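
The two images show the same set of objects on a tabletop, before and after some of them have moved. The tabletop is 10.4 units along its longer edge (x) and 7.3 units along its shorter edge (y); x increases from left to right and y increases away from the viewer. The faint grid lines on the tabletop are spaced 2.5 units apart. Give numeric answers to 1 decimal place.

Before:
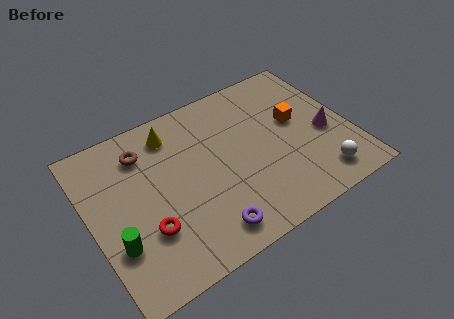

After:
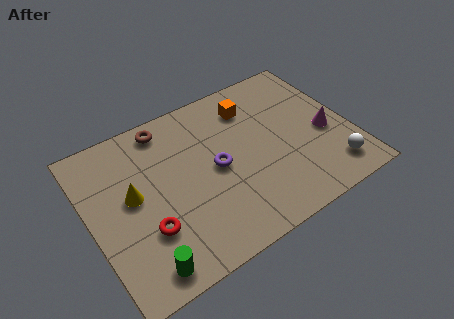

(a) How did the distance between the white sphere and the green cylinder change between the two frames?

-0.4

Before: roughly 8.1 units apart; after: 7.7. That's 0.4 units closer together.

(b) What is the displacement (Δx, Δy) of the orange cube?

(-1.6, 1.5)

The orange cube was at about (8.4, 4.2) and moved to about (6.8, 5.7).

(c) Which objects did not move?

the red torus and the magenta cone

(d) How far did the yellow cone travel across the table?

2.8

From (3.6, 6.0) to (1.7, 4.0), the yellow cone covered √(1.9² + 2.0²) ≈ 2.8 units.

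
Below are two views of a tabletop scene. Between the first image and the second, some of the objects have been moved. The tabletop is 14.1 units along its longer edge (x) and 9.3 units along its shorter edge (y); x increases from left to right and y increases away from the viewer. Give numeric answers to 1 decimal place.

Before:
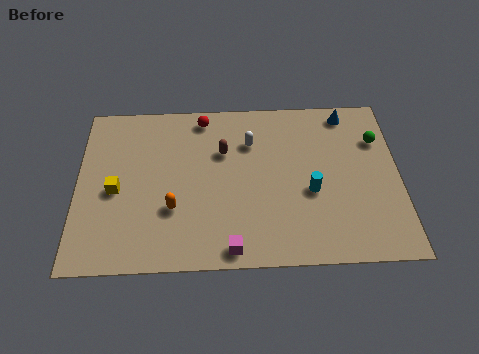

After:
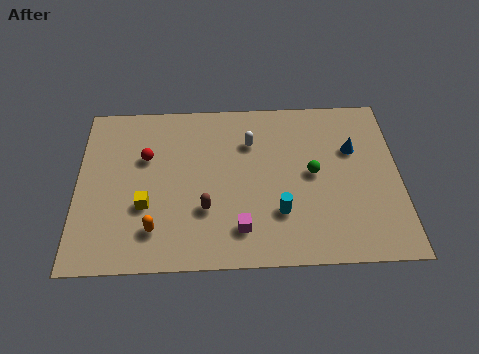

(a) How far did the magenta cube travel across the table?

1.1

The magenta cube was near (6.7, 0.9) before and (7.1, 1.9) after, so it travelled √(0.4² + 1.0²) ≈ 1.1 units.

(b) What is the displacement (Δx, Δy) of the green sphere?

(-2.9, -1.8)

The green sphere started near (13.2, 6.6) and ended near (10.3, 4.8).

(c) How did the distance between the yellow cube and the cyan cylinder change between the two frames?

-2.7

Before: roughly 8.5 units apart; after: 5.8. That's 2.7 units closer together.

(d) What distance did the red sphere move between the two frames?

3.3

From (5.5, 8.2) to (3.0, 6.0), the red sphere covered √(2.5² + 2.2²) ≈ 3.3 units.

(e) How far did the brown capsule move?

3.3

The brown capsule moved from about (6.4, 6.2) to (5.6, 3.0), a distance of √(0.8² + 3.2²) ≈ 3.3.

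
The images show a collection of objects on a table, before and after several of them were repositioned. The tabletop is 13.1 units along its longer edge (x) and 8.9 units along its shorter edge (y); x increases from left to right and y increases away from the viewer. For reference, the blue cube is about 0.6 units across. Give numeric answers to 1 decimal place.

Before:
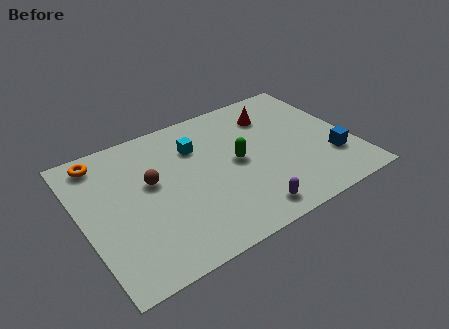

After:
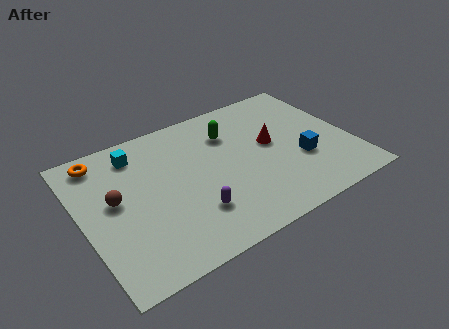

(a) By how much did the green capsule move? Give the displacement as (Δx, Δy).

(0.0, 2.0)

From the two frames, the green capsule sits at roughly (7.5, 4.5) before and (7.5, 6.5) after.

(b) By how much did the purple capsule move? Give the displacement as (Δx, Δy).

(-2.4, 1.2)

From the two frames, the purple capsule sits at roughly (7.4, 1.2) before and (5.0, 2.4) after.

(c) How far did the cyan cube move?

2.9

The cyan cube was near (5.8, 6.4) before and (3.0, 7.3) after, so it travelled √(2.8² + 0.9²) ≈ 2.9 units.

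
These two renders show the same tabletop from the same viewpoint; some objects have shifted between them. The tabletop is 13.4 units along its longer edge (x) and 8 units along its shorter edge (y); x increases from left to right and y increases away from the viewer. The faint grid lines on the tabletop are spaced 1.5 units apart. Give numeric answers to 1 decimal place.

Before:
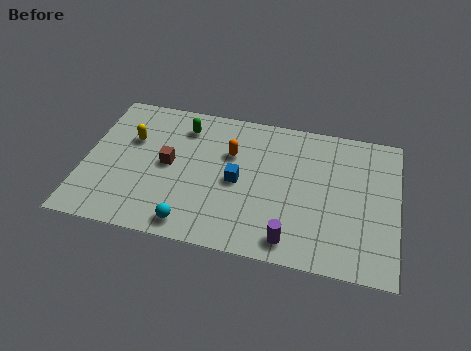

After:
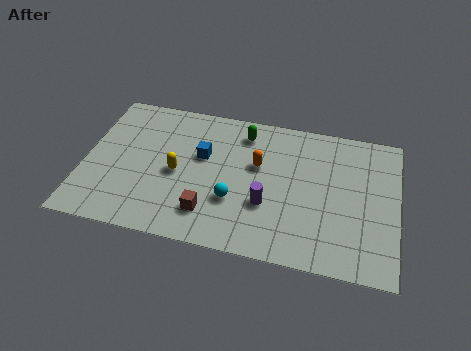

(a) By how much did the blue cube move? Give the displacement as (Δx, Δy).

(-1.6, 1.1)

From the two frames, the blue cube sits at roughly (6.6, 3.8) before and (5.0, 4.9) after.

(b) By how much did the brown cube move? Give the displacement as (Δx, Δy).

(1.9, -2.3)

The brown cube was at about (3.6, 4.1) and moved to about (5.5, 1.8).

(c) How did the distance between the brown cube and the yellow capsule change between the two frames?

+0.4

Before: roughly 2.0 units apart; after: 2.4. That's 0.4 units further apart.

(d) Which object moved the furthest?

the brown cube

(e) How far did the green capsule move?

2.6

The green capsule was near (4.1, 6.4) before and (6.7, 6.6) after, so it travelled √(2.6² + 0.2²) ≈ 2.6 units.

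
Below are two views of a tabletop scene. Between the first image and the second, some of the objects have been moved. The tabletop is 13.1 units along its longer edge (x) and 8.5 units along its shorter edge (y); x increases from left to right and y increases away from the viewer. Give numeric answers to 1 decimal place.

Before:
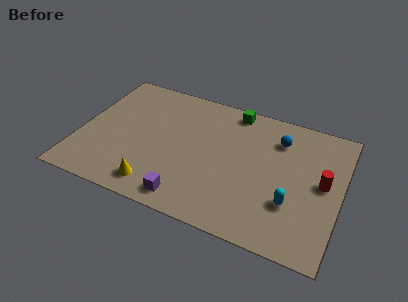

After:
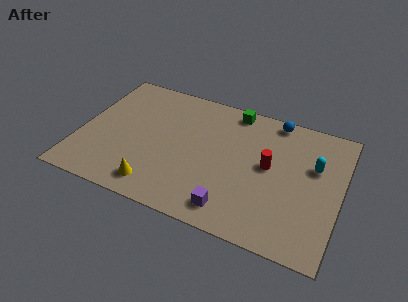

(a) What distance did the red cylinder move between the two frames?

2.7

The red cylinder was near (12.2, 4.5) before and (9.5, 4.6) after, so it travelled √(2.7² + 0.1²) ≈ 2.7 units.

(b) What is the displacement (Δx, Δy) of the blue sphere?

(-0.3, 1.2)

The blue sphere was at about (9.8, 6.5) and moved to about (9.5, 7.7).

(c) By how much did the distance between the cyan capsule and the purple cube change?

+0.3

They were about 5.2 units apart before and 5.5 after — 0.3 units further apart.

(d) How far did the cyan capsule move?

2.8

The cyan capsule was near (10.8, 2.7) before and (11.7, 5.4) after, so it travelled √(0.9² + 2.7²) ≈ 2.8 units.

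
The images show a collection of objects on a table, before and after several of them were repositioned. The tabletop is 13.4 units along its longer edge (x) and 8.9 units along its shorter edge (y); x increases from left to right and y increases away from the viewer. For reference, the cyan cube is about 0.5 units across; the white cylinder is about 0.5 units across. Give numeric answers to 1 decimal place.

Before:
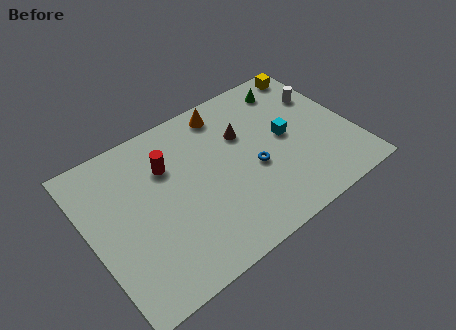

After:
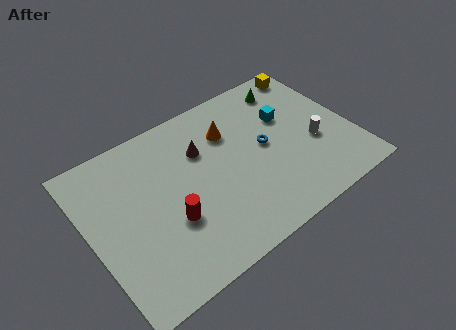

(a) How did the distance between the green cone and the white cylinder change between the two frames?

+2.0

They were about 1.9 units apart before and 3.9 after — 2.0 units further apart.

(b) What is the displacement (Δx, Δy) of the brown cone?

(-2.1, 0.2)

The brown cone was at about (8.1, 5.9) and moved to about (6.0, 6.1).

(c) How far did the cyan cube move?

1.1

The cyan cube was near (10.1, 4.6) before and (10.4, 5.7) after, so it travelled √(0.3² + 1.1²) ≈ 1.1 units.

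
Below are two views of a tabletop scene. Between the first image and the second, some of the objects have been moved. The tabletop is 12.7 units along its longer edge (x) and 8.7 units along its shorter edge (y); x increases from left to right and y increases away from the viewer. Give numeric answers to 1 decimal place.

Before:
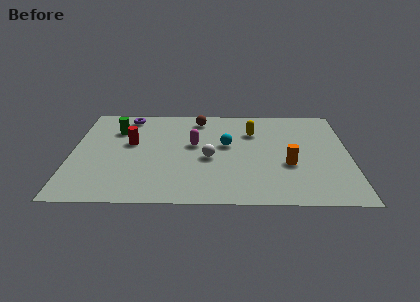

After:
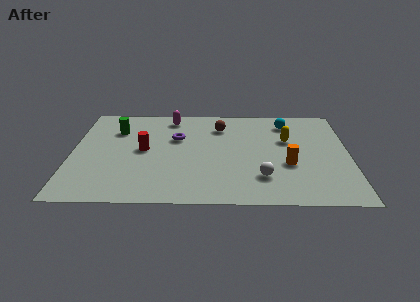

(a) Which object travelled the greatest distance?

the cyan sphere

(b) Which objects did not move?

the orange cylinder and the green cylinder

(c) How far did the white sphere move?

2.9

From (6.3, 3.8) to (8.7, 2.2), the white sphere covered √(2.4² + 1.6²) ≈ 2.9 units.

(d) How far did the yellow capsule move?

1.7

The yellow capsule was near (8.3, 6.2) before and (9.9, 5.5) after, so it travelled √(1.6² + 0.7²) ≈ 1.7 units.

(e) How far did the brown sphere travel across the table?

1.2

The brown sphere was near (5.8, 7.4) before and (6.8, 6.7) after, so it travelled √(1.0² + 0.7²) ≈ 1.2 units.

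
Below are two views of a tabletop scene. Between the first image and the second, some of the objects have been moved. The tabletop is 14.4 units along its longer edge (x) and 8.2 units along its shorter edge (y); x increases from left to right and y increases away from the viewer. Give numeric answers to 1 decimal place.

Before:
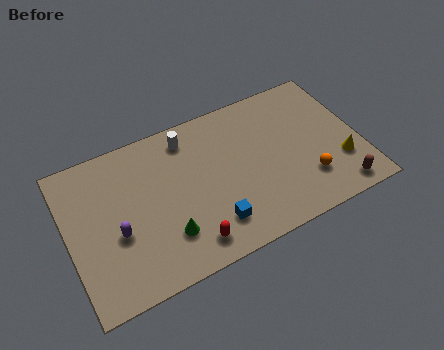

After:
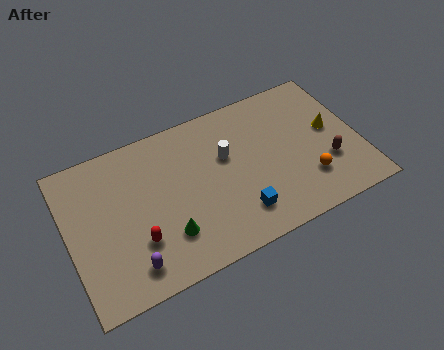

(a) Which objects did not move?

the green cone and the orange sphere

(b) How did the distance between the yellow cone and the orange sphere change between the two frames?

+1.0

Before: roughly 1.7 units apart; after: 2.7. That's 1.0 units further apart.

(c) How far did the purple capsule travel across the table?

1.9

From (2.3, 3.3) to (2.7, 1.4), the purple capsule covered √(0.4² + 1.9²) ≈ 1.9 units.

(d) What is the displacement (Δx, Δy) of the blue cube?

(1.3, 0.0)

The blue cube started near (6.8, 1.8) and ended near (8.1, 1.8).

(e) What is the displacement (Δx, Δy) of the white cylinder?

(1.7, -1.8)

The white cylinder was at about (6.2, 6.9) and moved to about (7.9, 5.1).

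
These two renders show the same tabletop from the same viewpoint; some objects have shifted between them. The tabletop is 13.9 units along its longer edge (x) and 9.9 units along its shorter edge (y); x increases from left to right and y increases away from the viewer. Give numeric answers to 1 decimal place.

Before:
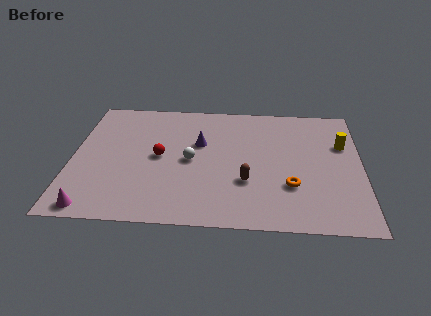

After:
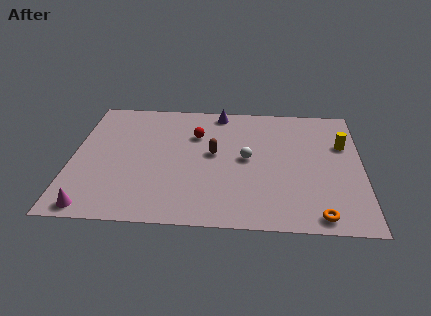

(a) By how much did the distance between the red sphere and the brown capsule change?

-2.8

The distance was about 4.5 in the first image and 1.7 in the second, so they moved 2.8 units closer together.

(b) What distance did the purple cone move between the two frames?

2.8

The purple cone moved from about (6.1, 6.2) to (7.0, 8.9), a distance of √(0.9² + 2.7²) ≈ 2.8.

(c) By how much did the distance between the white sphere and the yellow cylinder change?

-2.7

Before: roughly 7.5 units apart; after: 4.8. That's 2.7 units closer together.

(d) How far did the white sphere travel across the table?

2.7

The white sphere moved from about (5.7, 4.8) to (8.4, 5.1), a distance of √(2.7² + 0.3²) ≈ 2.7.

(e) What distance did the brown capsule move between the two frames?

2.6

From (8.4, 3.3) to (6.8, 5.4), the brown capsule covered √(1.6² + 2.1²) ≈ 2.6 units.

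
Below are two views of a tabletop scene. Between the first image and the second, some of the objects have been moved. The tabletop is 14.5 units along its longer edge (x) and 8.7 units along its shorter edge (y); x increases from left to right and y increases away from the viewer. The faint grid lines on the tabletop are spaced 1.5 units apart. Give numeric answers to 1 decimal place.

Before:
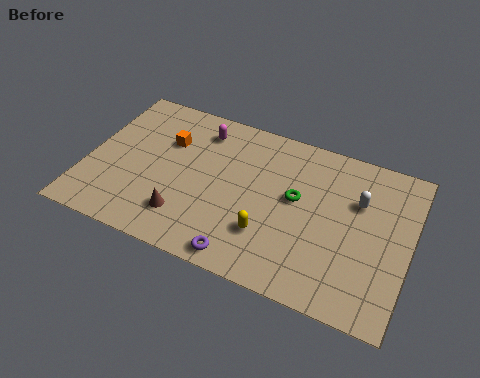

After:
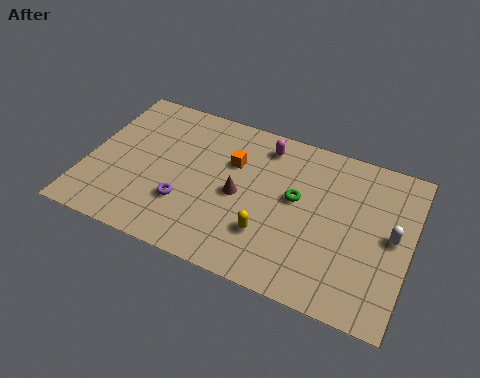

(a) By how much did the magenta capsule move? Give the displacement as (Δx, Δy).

(2.9, 0.2)

The magenta capsule was at about (4.8, 7.1) and moved to about (7.7, 7.3).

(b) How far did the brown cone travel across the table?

3.0

From (4.7, 2.0) to (6.9, 4.1), the brown cone covered √(2.2² + 2.1²) ≈ 3.0 units.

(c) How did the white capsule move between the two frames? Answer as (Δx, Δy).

(1.6, -1.3)

The white capsule started near (12.1, 5.8) and ended near (13.7, 4.5).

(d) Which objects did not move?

the green torus and the yellow capsule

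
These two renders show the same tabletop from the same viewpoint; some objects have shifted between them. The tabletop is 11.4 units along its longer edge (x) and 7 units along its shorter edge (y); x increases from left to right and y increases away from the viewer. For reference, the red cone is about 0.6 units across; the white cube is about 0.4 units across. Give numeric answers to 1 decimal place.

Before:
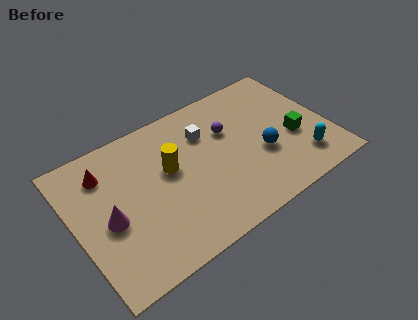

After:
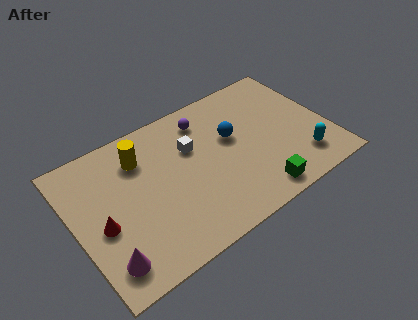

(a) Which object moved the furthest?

the green cube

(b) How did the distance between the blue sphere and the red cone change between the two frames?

-1.0

The distance was about 7.2 in the first image and 6.2 in the second, so they moved 1.0 units closer together.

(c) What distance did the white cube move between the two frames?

0.8

The white cube was near (6.1, 5.0) before and (5.4, 4.6) after, so it travelled √(0.7² + 0.4²) ≈ 0.8 units.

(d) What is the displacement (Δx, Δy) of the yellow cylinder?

(-1.1, 1.2)

The yellow cylinder was at about (4.3, 4.1) and moved to about (3.2, 5.3).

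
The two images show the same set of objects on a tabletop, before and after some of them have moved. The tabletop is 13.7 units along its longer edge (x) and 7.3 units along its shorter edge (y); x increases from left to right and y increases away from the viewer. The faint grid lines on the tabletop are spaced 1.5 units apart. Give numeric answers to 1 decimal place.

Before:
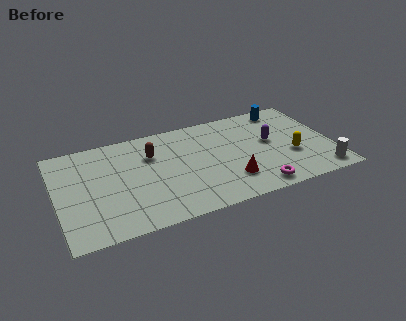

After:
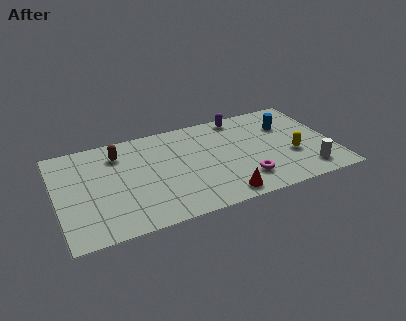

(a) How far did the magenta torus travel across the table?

0.9

The magenta torus was near (9.6, 0.9) before and (9.1, 1.7) after, so it travelled √(0.5² + 0.8²) ≈ 0.9 units.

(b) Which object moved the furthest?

the purple capsule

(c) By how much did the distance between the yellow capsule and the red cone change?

+0.8

They were about 3.3 units apart before and 4.1 after — 0.8 units further apart.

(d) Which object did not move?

the yellow capsule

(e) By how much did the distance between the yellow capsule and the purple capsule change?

+2.7

The distance was about 1.7 in the first image and 4.4 in the second, so they moved 2.7 units further apart.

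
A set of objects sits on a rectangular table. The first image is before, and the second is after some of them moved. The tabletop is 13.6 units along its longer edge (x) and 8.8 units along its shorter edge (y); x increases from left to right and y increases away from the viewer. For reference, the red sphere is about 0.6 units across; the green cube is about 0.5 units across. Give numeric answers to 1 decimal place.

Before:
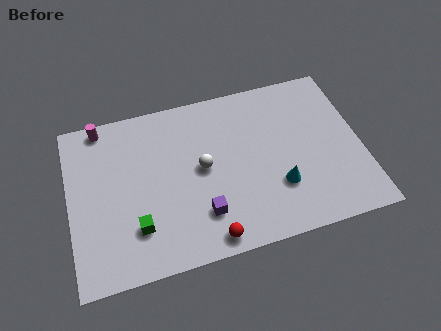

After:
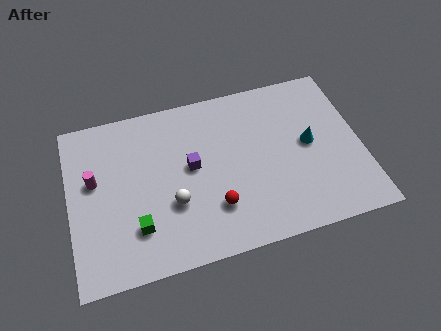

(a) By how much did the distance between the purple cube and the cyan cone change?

+1.9

The distance was about 3.6 in the first image and 5.5 in the second, so they moved 1.9 units further apart.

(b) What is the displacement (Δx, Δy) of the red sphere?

(0.4, 1.5)

From the two frames, the red sphere sits at roughly (6.2, 0.9) before and (6.6, 2.4) after.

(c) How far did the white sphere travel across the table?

2.1

From (6.2, 4.6) to (4.7, 3.1), the white sphere covered √(1.5² + 1.5²) ≈ 2.1 units.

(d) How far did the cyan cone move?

2.5

The cyan cone was near (9.6, 2.7) before and (11.2, 4.6) after, so it travelled √(1.6² + 1.9²) ≈ 2.5 units.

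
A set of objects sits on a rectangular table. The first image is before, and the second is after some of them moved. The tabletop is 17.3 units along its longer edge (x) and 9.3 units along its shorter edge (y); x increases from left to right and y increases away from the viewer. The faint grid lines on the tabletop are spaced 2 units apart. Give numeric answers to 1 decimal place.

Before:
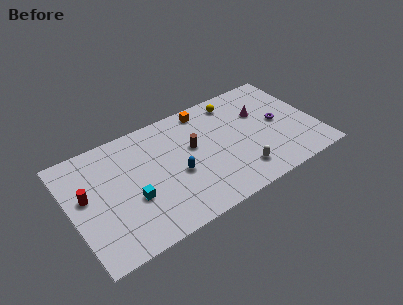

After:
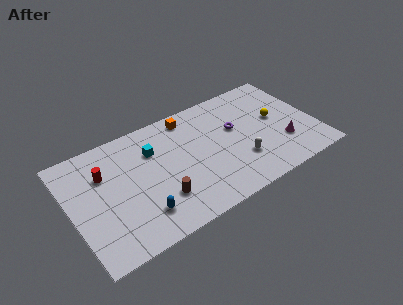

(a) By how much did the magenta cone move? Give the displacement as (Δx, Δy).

(1.1, -3.3)

The magenta cone was at about (13.7, 6.1) and moved to about (14.8, 2.8).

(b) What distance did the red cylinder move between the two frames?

1.8

The red cylinder moved from about (1.1, 5.3) to (2.5, 6.4), a distance of √(1.4² + 1.1²) ≈ 1.8.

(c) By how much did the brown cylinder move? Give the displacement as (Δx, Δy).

(-2.8, -2.9)

The brown cylinder was at about (8.7, 5.5) and moved to about (5.9, 2.6).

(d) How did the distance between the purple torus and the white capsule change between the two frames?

-1.5

They were about 4.3 units apart before and 2.8 after — 1.5 units closer together.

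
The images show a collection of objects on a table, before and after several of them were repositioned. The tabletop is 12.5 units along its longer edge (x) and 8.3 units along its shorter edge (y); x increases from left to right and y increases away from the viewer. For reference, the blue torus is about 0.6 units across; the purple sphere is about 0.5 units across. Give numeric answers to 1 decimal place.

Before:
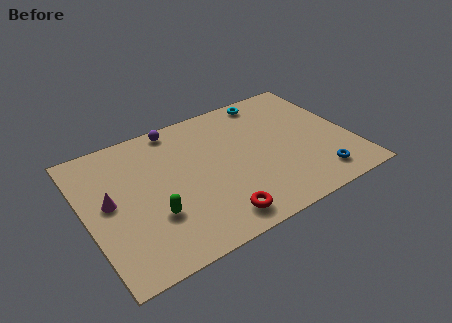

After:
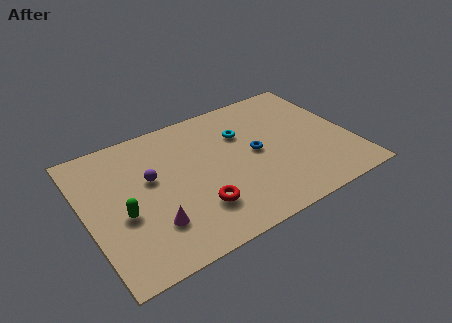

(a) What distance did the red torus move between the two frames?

1.2

The red torus moved from about (5.6, 1.2) to (4.9, 2.2), a distance of √(0.7² + 1.0²) ≈ 1.2.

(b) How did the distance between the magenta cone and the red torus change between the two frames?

-3.4

They were about 5.5 units apart before and 2.1 after — 3.4 units closer together.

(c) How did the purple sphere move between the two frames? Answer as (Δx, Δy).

(-1.6, -2.6)

The purple sphere was at about (4.7, 7.5) and moved to about (3.1, 4.9).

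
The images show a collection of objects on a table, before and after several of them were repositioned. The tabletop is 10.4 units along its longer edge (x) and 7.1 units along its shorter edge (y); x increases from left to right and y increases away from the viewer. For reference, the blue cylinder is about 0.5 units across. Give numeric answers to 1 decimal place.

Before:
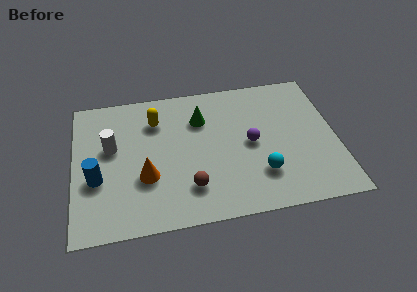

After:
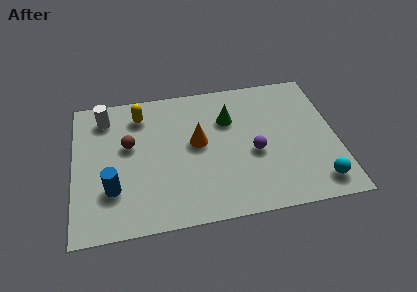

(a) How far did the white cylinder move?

1.6

The white cylinder moved from about (1.5, 4.2) to (1.3, 5.8), a distance of √(0.2² + 1.6²) ≈ 1.6.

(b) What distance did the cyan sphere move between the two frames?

2.3

The cyan sphere moved from about (7.3, 1.9) to (9.5, 1.1), a distance of √(2.2² + 0.8²) ≈ 2.3.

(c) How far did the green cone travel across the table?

1.1

The green cone moved from about (5.1, 5.1) to (6.2, 4.9), a distance of √(1.1² + 0.2²) ≈ 1.1.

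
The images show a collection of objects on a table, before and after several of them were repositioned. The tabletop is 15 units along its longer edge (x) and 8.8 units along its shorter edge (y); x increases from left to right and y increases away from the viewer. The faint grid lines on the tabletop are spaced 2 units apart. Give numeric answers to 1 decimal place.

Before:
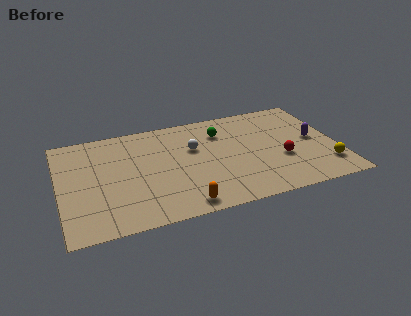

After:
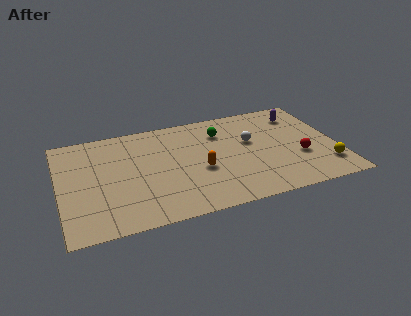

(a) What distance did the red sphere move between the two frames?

1.0

The red sphere was near (11.9, 3.3) before and (12.9, 3.2) after, so it travelled √(1.0² + 0.1²) ≈ 1.0 units.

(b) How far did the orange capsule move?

2.9

From (6.3, 1.0) to (7.5, 3.6), the orange capsule covered √(1.2² + 2.6²) ≈ 2.9 units.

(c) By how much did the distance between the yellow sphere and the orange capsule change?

-1.1

The distance was about 8.0 in the first image and 6.9 in the second, so they moved 1.1 units closer together.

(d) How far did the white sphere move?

3.1

The white sphere moved from about (7.3, 5.6) to (10.4, 5.3), a distance of √(3.1² + 0.3²) ≈ 3.1.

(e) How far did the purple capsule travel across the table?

2.5

From (13.8, 4.5) to (13.3, 7.0), the purple capsule covered √(0.5² + 2.5²) ≈ 2.5 units.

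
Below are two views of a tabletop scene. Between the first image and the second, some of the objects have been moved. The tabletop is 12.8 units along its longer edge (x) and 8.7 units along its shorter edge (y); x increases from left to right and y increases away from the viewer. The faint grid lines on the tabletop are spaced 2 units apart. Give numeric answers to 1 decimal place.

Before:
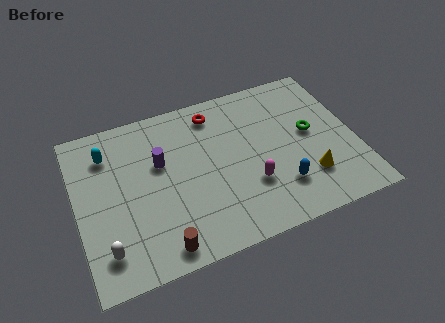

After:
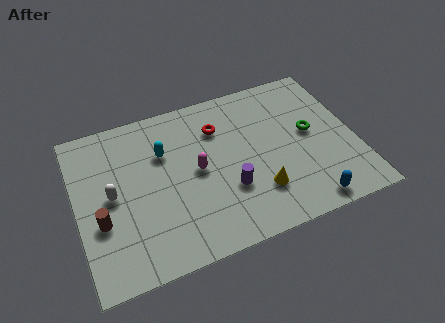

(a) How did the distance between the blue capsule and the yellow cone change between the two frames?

+1.2

The distance was about 1.3 in the first image and 2.5 in the second, so they moved 1.2 units further apart.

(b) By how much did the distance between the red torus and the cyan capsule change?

-2.4

They were about 5.0 units apart before and 2.6 after — 2.4 units closer together.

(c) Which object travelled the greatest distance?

the purple cylinder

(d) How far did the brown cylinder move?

3.3

From (3.5, 1.0) to (1.0, 3.2), the brown cylinder covered √(2.5² + 2.2²) ≈ 3.3 units.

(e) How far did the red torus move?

0.9

From (6.6, 7.3) to (6.7, 6.4), the red torus covered √(0.1² + 0.9²) ≈ 0.9 units.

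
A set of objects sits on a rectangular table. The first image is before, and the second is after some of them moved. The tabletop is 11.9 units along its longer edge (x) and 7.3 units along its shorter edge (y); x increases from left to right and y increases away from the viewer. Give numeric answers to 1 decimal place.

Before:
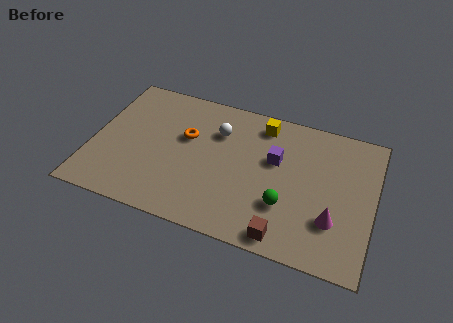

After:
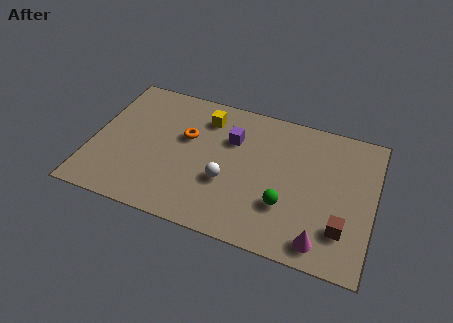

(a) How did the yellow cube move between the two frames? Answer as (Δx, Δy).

(-2.4, -0.4)

From the two frames, the yellow cube sits at roughly (7.0, 6.2) before and (4.6, 5.8) after.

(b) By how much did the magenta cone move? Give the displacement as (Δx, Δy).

(-0.4, -1.2)

The magenta cone started near (10.3, 2.2) and ended near (9.9, 1.0).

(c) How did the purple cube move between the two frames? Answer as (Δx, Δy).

(-1.9, 0.5)

From the two frames, the purple cube sits at roughly (7.7, 4.5) before and (5.8, 5.0) after.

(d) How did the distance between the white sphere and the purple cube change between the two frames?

-0.3

The distance was about 2.6 in the first image and 2.3 in the second, so they moved 0.3 units closer together.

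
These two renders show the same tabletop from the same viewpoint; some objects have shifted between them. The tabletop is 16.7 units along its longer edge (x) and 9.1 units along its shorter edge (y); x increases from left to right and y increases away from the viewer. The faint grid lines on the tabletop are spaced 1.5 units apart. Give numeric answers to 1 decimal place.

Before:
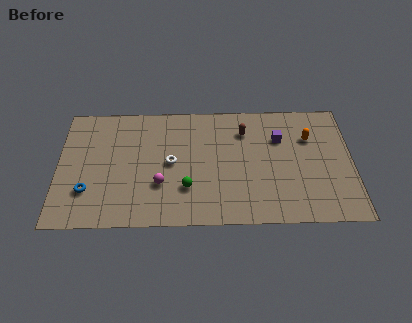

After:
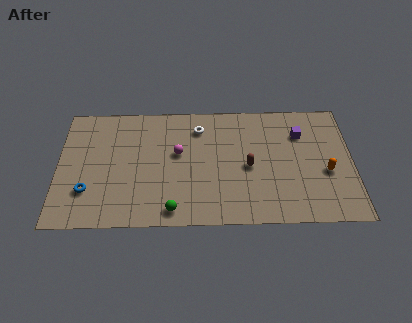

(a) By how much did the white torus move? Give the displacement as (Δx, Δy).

(1.6, 2.6)

From the two frames, the white torus sits at roughly (6.4, 4.6) before and (8.0, 7.2) after.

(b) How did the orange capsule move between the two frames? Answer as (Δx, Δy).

(0.9, -2.6)

The orange capsule started near (14.3, 6.3) and ended near (15.2, 3.7).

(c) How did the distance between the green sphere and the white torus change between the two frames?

+4.2

They were about 2.1 units apart before and 6.3 after — 4.2 units further apart.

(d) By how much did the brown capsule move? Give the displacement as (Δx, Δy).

(0.2, -2.7)

The brown capsule started near (10.6, 6.9) and ended near (10.8, 4.2).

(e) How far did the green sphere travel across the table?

1.8

The green sphere was near (7.3, 2.7) before and (6.5, 1.1) after, so it travelled √(0.8² + 1.6²) ≈ 1.8 units.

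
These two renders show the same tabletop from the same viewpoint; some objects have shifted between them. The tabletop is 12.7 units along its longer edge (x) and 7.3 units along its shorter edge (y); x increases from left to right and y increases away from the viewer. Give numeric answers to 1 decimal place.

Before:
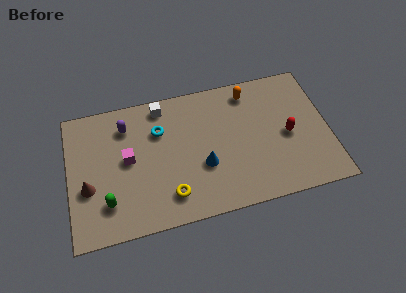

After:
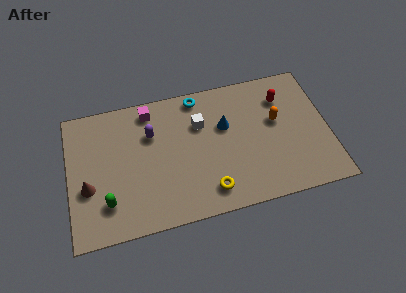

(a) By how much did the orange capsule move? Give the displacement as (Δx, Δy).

(1.2, -1.9)

The orange capsule was at about (9.0, 6.2) and moved to about (10.2, 4.3).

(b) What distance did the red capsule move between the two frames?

2.1

From (10.7, 3.4) to (10.6, 5.5), the red capsule covered √(0.1² + 2.1²) ≈ 2.1 units.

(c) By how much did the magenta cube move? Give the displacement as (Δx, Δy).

(1.2, 2.4)

The magenta cube started near (2.9, 3.9) and ended near (4.1, 6.3).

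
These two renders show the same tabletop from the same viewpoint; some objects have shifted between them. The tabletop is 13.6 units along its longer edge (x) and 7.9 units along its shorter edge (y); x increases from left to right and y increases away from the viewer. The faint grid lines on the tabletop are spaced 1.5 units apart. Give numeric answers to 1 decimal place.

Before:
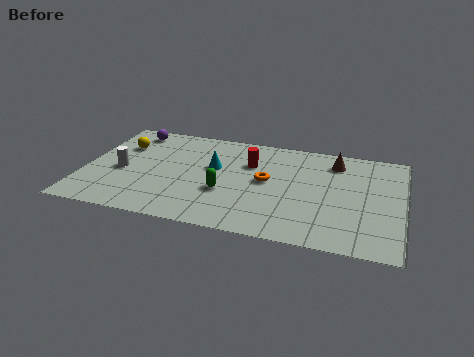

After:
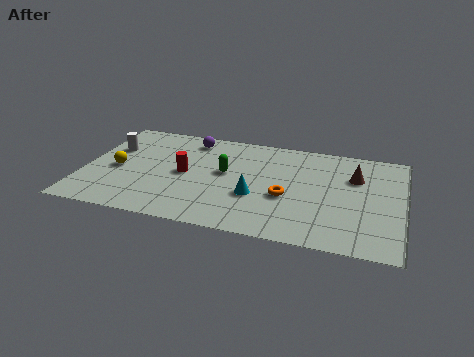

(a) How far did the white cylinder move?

1.8

From (1.6, 3.5) to (1.0, 5.2), the white cylinder covered √(0.6² + 1.7²) ≈ 1.8 units.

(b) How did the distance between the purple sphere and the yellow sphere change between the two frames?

+2.9

The distance was about 1.3 in the first image and 4.2 in the second, so they moved 2.9 units further apart.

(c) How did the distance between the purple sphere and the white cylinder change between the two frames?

+0.3

The distance was about 3.3 in the first image and 3.6 in the second, so they moved 0.3 units further apart.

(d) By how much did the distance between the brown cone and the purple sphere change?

-1.6

Before: roughly 8.9 units apart; after: 7.3. That's 1.6 units closer together.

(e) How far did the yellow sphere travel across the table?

1.9

The yellow sphere was near (1.4, 5.5) before and (1.4, 3.6) after, so it travelled √(0.0² + 1.9²) ≈ 1.9 units.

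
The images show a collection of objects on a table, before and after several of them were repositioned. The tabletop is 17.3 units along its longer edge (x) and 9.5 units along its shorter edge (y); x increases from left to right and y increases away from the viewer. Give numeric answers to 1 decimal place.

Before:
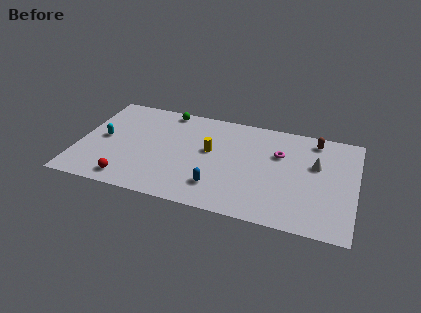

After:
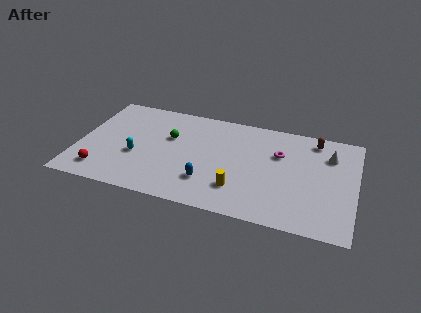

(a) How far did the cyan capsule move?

2.5

The cyan capsule was near (1.5, 4.8) before and (3.7, 3.7) after, so it travelled √(2.2² + 1.1²) ≈ 2.5 units.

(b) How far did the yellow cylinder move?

3.6

From (8.2, 5.4) to (10.2, 2.4), the yellow cylinder covered √(2.0² + 3.0²) ≈ 3.6 units.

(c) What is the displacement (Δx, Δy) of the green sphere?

(0.4, -2.6)

The green sphere was at about (5.2, 8.6) and moved to about (5.6, 6.0).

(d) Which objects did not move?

the magenta torus and the brown capsule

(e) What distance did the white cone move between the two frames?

1.4

The white cone moved from about (14.8, 5.9) to (15.6, 7.0), a distance of √(0.8² + 1.1²) ≈ 1.4.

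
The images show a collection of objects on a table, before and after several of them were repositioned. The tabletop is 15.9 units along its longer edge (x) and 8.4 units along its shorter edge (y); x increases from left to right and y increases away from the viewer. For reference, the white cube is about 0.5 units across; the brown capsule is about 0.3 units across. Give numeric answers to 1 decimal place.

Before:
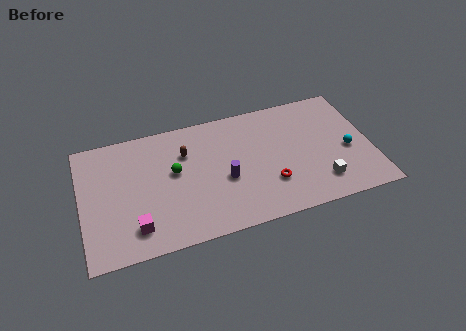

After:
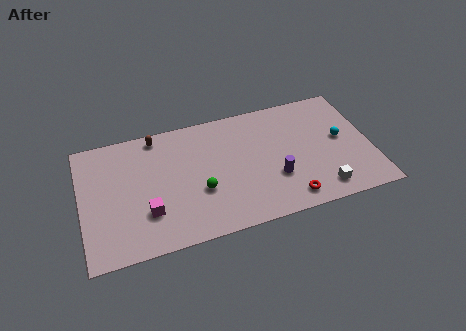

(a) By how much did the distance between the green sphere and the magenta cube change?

-0.9

Before: roughly 3.9 units apart; after: 3.0. That's 0.9 units closer together.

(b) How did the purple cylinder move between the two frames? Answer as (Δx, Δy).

(2.7, -0.7)

The purple cylinder was at about (7.8, 3.5) and moved to about (10.5, 2.8).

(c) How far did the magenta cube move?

1.1

The magenta cube was near (2.8, 1.7) before and (3.5, 2.5) after, so it travelled √(0.7² + 0.8²) ≈ 1.1 units.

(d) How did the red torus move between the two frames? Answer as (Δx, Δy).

(0.9, -1.3)

The red torus was at about (10.2, 2.5) and moved to about (11.1, 1.2).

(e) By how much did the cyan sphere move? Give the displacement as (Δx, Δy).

(-0.3, 0.9)

The cyan sphere was at about (14.6, 3.6) and moved to about (14.3, 4.5).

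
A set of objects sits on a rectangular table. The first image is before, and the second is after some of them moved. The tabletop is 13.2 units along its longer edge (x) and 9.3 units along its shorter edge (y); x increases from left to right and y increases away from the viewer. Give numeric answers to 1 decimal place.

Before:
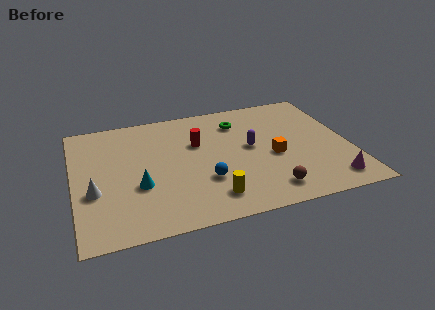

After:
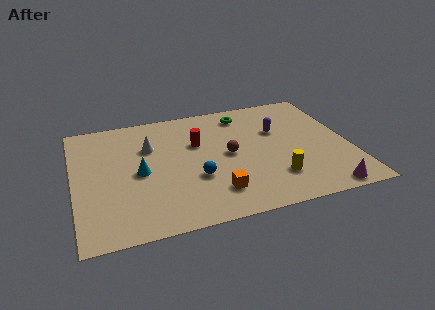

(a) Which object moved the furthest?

the white cone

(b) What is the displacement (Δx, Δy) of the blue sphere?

(-0.4, 0.3)

From the two frames, the blue sphere sits at roughly (6.1, 3.0) before and (5.7, 3.3) after.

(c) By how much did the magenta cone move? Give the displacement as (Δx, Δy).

(-0.4, -0.6)

The magenta cone started near (12.0, 1.4) and ended near (11.6, 0.8).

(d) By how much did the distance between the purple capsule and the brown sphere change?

-0.7

Before: roughly 3.5 units apart; after: 2.8. That's 0.7 units closer together.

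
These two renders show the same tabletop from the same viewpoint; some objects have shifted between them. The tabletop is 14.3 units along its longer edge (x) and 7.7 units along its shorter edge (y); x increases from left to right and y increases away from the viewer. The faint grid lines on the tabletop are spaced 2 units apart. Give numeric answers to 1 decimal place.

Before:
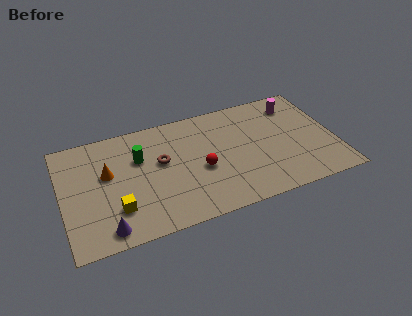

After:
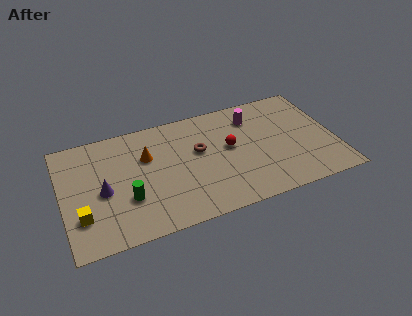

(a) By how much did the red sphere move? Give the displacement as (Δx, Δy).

(1.6, 1.0)

From the two frames, the red sphere sits at roughly (7.2, 3.3) before and (8.8, 4.3) after.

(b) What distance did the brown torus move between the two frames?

2.0

The brown torus was near (5.2, 4.5) before and (7.2, 4.6) after, so it travelled √(2.0² + 0.1²) ≈ 2.0 units.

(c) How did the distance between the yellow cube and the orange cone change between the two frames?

+2.1

They were about 2.5 units apart before and 4.6 after — 2.1 units further apart.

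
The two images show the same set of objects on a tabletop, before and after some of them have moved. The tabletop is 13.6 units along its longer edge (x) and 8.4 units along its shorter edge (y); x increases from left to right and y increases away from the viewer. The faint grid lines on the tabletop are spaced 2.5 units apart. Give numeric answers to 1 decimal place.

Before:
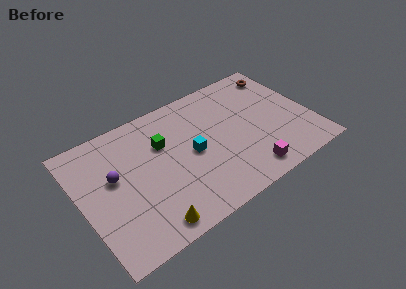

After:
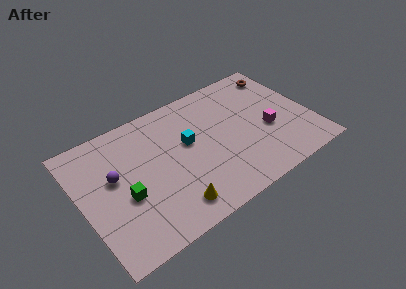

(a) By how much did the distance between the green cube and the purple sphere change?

-1.5

The distance was about 3.1 in the first image and 1.6 in the second, so they moved 1.5 units closer together.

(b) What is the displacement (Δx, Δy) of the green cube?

(-2.6, -2.2)

The green cube was at about (5.0, 5.6) and moved to about (2.4, 3.4).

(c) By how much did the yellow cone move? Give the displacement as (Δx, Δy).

(1.4, 0.4)

From the two frames, the yellow cone sits at roughly (3.4, 1.0) before and (4.8, 1.4) after.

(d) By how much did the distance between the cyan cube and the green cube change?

+2.2

They were about 2.1 units apart before and 4.3 after — 2.2 units further apart.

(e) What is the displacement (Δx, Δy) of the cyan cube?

(-0.1, 0.8)

The cyan cube started near (6.5, 4.1) and ended near (6.4, 4.9).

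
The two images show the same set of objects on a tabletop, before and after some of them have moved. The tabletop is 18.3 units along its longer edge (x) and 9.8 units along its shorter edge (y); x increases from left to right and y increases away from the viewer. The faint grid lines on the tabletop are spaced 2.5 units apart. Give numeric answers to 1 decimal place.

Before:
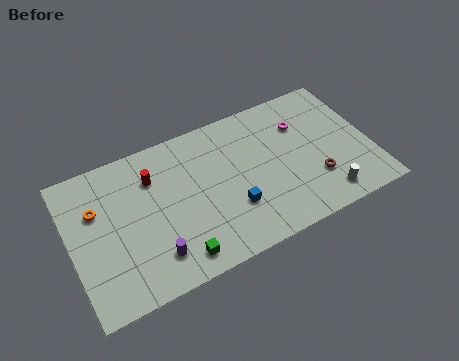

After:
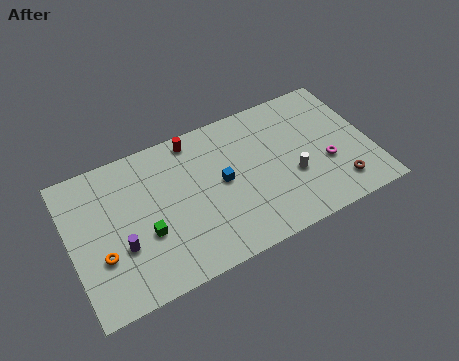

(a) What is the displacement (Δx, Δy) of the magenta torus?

(1.1, -3.3)

From the two frames, the magenta torus sits at roughly (14.4, 7.0) before and (15.5, 3.7) after.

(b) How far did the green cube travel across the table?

2.8

The green cube moved from about (6.0, 1.4) to (4.4, 3.7), a distance of √(1.6² + 2.3²) ≈ 2.8.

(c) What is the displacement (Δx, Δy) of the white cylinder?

(-1.7, 2.2)

The white cylinder was at about (15.1, 1.5) and moved to about (13.4, 3.7).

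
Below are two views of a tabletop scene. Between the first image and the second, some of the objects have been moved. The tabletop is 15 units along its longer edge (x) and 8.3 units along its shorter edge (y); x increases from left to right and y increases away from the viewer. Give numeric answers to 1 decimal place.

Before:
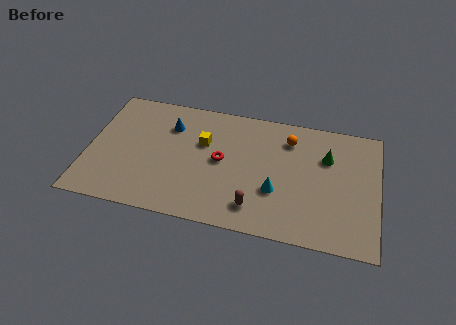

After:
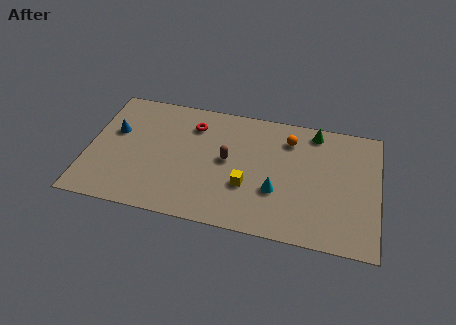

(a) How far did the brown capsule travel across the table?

3.2

The brown capsule was near (8.8, 1.6) before and (7.2, 4.4) after, so it travelled √(1.6² + 2.8²) ≈ 3.2 units.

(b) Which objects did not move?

the orange sphere and the cyan cone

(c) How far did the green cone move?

1.7

From (12.3, 5.7) to (11.6, 7.3), the green cone covered √(0.7² + 1.6²) ≈ 1.7 units.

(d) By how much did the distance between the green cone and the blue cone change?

+2.3

Before: roughly 8.2 units apart; after: 10.5. That's 2.3 units further apart.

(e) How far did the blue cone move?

3.0

The blue cone moved from about (4.1, 6.1) to (1.3, 5.1), a distance of √(2.8² + 1.0²) ≈ 3.0.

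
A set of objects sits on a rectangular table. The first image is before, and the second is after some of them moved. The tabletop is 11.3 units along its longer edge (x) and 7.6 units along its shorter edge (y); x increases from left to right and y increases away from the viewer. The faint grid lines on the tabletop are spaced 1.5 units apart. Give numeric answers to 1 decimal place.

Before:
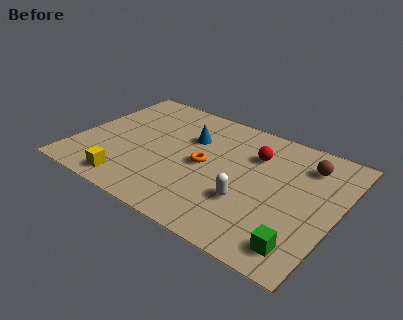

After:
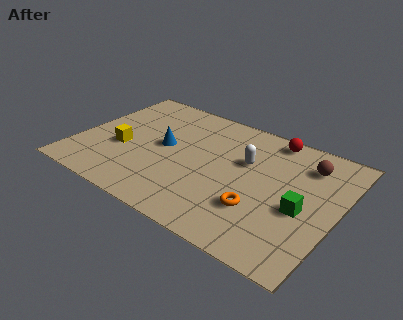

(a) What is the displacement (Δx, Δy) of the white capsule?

(-0.5, 2.3)

The white capsule started near (7.7, 2.5) and ended near (7.2, 4.8).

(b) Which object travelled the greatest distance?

the orange torus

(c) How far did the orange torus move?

3.0

From (5.6, 3.7) to (8.2, 2.3), the orange torus covered √(2.6² + 1.4²) ≈ 3.0 units.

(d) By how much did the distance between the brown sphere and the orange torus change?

-0.8

Before: roughly 4.7 units apart; after: 3.9. That's 0.8 units closer together.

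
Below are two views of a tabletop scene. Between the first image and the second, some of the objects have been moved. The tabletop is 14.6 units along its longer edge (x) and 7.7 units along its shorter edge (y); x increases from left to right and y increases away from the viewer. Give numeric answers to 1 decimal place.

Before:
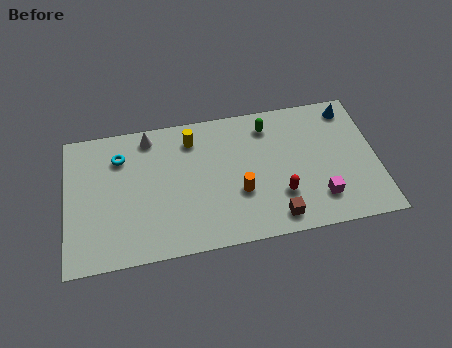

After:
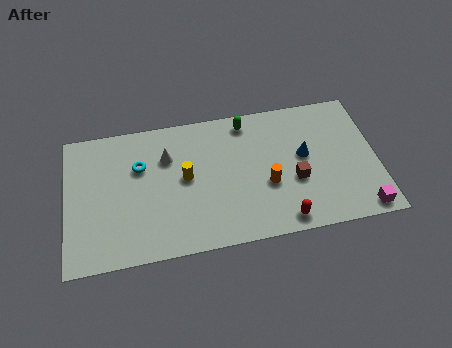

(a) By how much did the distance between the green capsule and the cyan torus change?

-1.7

They were about 7.0 units apart before and 5.3 after — 1.7 units closer together.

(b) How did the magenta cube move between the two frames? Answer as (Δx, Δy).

(1.9, -1.0)

The magenta cube started near (11.8, 1.8) and ended near (13.7, 0.8).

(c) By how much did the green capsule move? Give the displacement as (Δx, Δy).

(-1.0, 0.4)

The green capsule started near (9.6, 6.3) and ended near (8.6, 6.7).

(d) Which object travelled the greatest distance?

the blue cone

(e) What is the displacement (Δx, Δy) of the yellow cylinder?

(-0.4, -2.1)

From the two frames, the yellow cylinder sits at roughly (6.0, 6.2) before and (5.6, 4.1) after.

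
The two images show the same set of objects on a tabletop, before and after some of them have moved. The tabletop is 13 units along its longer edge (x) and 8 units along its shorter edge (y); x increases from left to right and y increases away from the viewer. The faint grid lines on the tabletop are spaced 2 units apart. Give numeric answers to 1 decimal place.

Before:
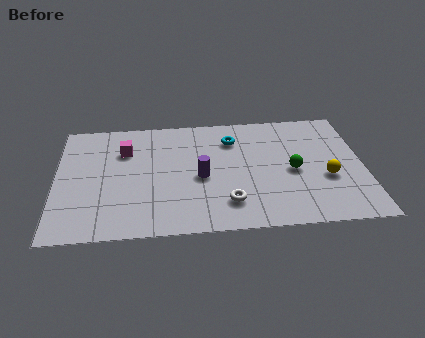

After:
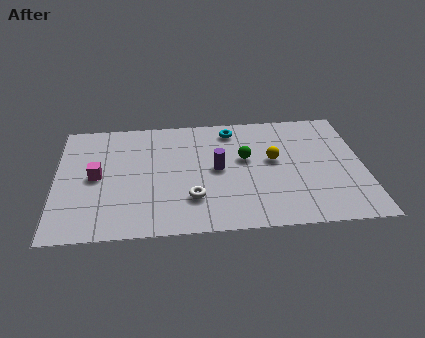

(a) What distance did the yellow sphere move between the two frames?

2.6

The yellow sphere was near (11.4, 3.1) before and (9.2, 4.5) after, so it travelled √(2.2² + 1.4²) ≈ 2.6 units.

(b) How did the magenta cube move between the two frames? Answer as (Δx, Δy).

(-1.2, -1.7)

From the two frames, the magenta cube sits at roughly (2.9, 5.7) before and (1.7, 4.0) after.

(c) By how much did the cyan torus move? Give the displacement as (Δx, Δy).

(0.0, 0.7)

The cyan torus started near (7.5, 6.1) and ended near (7.5, 6.8).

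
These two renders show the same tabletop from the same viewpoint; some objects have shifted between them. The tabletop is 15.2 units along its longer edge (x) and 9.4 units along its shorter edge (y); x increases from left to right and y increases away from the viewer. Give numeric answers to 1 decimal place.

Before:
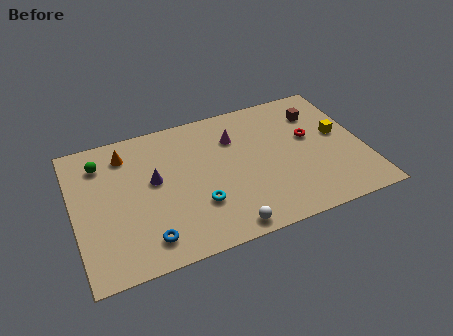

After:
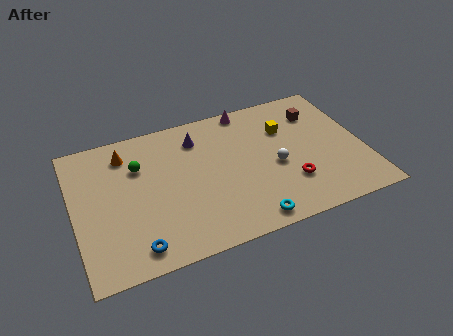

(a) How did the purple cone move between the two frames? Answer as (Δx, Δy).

(2.5, 2.1)

The purple cone started near (4.2, 5.3) and ended near (6.7, 7.4).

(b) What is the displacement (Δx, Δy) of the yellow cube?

(-2.7, 1.3)

The yellow cube started near (14.0, 5.2) and ended near (11.3, 6.5).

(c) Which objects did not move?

the orange cone and the brown cube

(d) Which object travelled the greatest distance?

the white sphere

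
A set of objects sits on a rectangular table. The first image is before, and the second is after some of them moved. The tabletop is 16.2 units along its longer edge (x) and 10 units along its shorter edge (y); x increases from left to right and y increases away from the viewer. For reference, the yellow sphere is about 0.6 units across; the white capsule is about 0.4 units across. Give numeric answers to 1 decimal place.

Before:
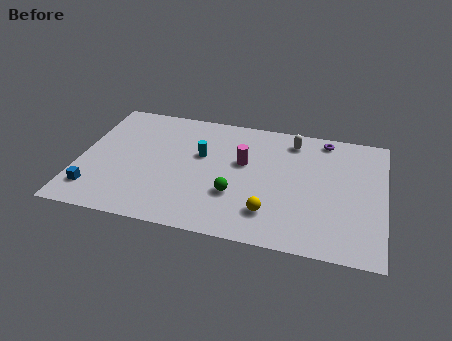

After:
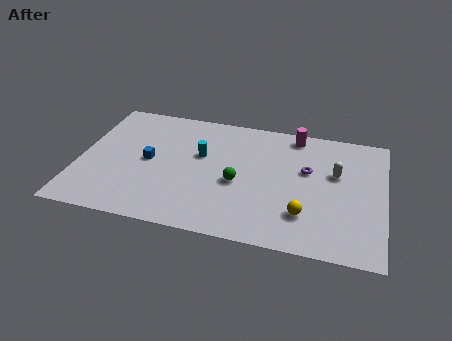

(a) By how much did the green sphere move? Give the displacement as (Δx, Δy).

(0.1, 1.0)

From the two frames, the green sphere sits at roughly (8.4, 3.3) before and (8.5, 4.3) after.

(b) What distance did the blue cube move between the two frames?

4.0

The blue cube was near (1.0, 2.0) before and (3.7, 5.0) after, so it travelled √(2.7² + 3.0²) ≈ 4.0 units.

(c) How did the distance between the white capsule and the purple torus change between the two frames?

-0.3

Before: roughly 1.8 units apart; after: 1.5. That's 0.3 units closer together.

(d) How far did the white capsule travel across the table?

3.3

From (11.2, 8.4) to (13.6, 6.2), the white capsule covered √(2.4² + 2.2²) ≈ 3.3 units.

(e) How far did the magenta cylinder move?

3.9

The magenta cylinder was near (8.7, 6.0) before and (11.3, 8.9) after, so it travelled √(2.6² + 2.9²) ≈ 3.9 units.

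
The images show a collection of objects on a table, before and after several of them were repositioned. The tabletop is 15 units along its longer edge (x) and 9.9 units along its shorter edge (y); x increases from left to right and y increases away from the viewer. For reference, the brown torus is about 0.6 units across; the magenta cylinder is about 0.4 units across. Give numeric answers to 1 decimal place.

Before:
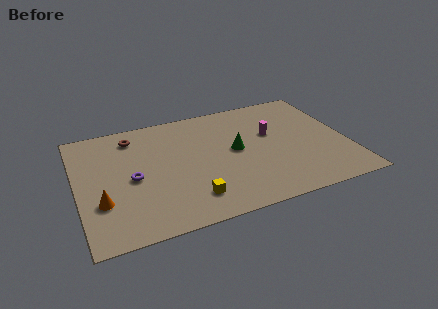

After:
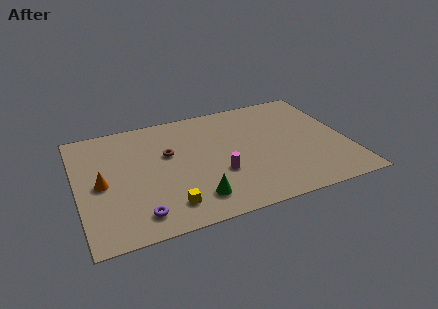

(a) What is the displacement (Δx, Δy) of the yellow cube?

(-1.3, -0.2)

The yellow cube started near (6.0, 2.0) and ended near (4.7, 1.8).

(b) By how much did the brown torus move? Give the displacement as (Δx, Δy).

(1.8, -2.1)

From the two frames, the brown torus sits at roughly (3.3, 8.2) before and (5.1, 6.1) after.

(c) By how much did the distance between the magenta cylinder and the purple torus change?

-3.0

The distance was about 8.0 in the first image and 5.0 in the second, so they moved 3.0 units closer together.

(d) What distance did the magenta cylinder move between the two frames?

4.1

The magenta cylinder was near (10.9, 6.0) before and (7.7, 3.5) after, so it travelled √(3.2² + 2.5²) ≈ 4.1 units.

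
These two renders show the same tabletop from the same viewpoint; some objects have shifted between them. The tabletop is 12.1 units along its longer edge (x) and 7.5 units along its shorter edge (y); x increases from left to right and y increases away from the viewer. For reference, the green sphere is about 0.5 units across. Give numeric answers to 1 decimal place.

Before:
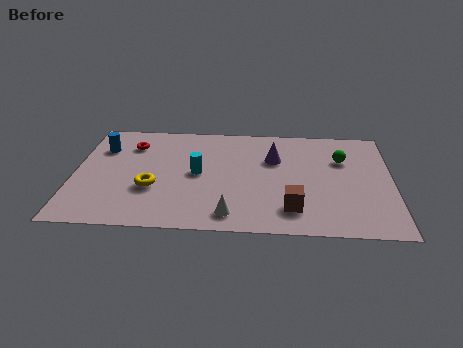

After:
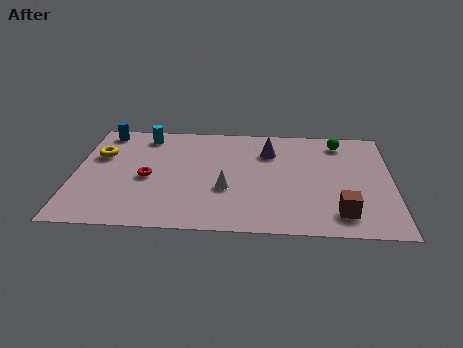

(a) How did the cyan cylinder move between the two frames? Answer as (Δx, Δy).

(-2.1, 2.6)

The cyan cylinder started near (4.7, 3.8) and ended near (2.6, 6.4).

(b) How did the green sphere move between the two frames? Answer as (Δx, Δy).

(-0.1, 1.2)

From the two frames, the green sphere sits at roughly (10.2, 5.1) before and (10.1, 6.3) after.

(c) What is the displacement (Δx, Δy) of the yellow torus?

(-2.1, 2.2)

The yellow torus started near (3.0, 2.7) and ended near (0.9, 4.9).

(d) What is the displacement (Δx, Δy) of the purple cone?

(-0.2, 0.5)

The purple cone was at about (7.6, 5.0) and moved to about (7.4, 5.5).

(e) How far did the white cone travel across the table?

1.7

The white cone moved from about (6.0, 1.1) to (5.8, 2.8), a distance of √(0.2² + 1.7²) ≈ 1.7.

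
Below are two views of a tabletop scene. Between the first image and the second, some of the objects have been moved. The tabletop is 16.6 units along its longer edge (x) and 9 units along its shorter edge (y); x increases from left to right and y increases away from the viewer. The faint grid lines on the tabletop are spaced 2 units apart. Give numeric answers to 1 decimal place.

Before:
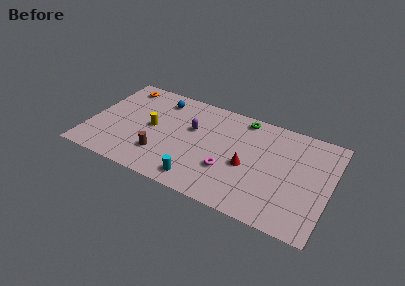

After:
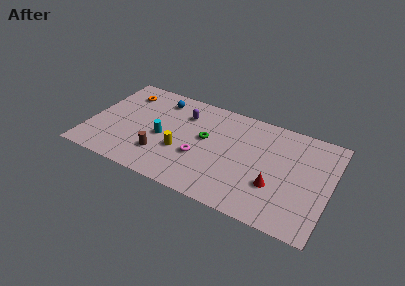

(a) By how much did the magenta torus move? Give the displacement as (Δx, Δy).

(-2.0, 0.3)

The magenta torus was at about (9.8, 3.0) and moved to about (7.8, 3.3).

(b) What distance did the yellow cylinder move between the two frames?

2.6

The yellow cylinder moved from about (4.3, 4.6) to (6.5, 3.3), a distance of √(2.2² + 1.3²) ≈ 2.6.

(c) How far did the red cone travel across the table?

2.2

The red cone moved from about (11.0, 3.9) to (13.0, 3.0), a distance of √(2.0² + 0.9²) ≈ 2.2.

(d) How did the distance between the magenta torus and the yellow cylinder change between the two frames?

-4.4

Before: roughly 5.7 units apart; after: 1.3. That's 4.4 units closer together.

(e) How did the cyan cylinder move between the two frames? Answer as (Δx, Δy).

(-2.9, 2.7)

The cyan cylinder was at about (8.0, 1.3) and moved to about (5.1, 4.0).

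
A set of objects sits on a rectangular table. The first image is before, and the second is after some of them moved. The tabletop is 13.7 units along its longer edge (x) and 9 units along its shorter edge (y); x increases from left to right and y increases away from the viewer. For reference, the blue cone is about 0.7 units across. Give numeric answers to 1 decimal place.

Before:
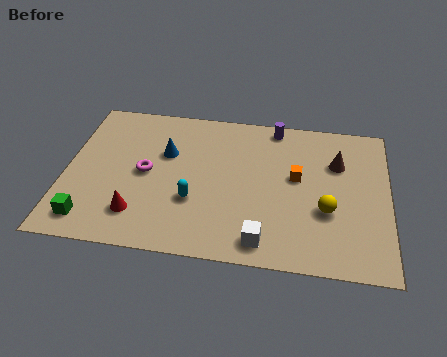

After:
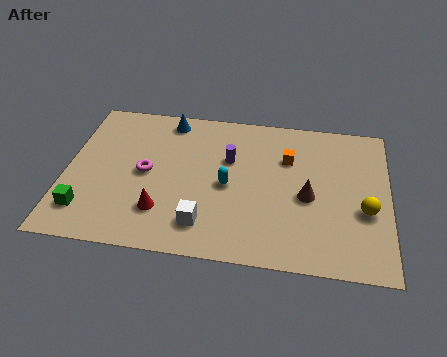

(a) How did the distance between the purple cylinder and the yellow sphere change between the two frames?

+0.9

Before: roughly 5.3 units apart; after: 6.2. That's 0.9 units further apart.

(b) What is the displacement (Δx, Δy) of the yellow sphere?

(1.6, 0.2)

The yellow sphere started near (11.1, 3.3) and ended near (12.7, 3.5).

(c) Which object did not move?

the magenta torus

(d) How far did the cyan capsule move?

1.8

From (5.5, 3.1) to (6.9, 4.2), the cyan capsule covered √(1.4² + 1.1²) ≈ 1.8 units.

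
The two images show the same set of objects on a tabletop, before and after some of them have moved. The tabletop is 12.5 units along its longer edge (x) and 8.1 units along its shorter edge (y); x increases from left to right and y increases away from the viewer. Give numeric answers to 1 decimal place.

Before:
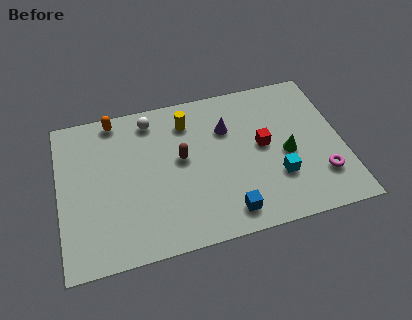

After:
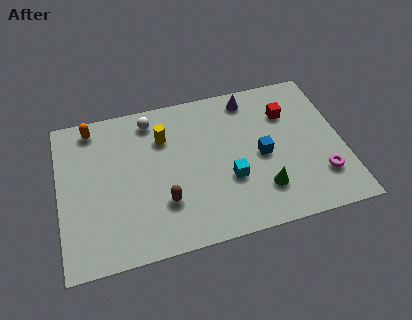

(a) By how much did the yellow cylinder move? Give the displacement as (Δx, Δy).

(-1.1, -0.6)

From the two frames, the yellow cylinder sits at roughly (5.8, 6.4) before and (4.7, 5.8) after.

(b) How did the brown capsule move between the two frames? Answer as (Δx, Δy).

(-0.9, -2.1)

The brown capsule was at about (5.4, 4.5) and moved to about (4.5, 2.4).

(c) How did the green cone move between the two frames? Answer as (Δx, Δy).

(-1.2, -1.6)

From the two frames, the green cone sits at roughly (10.0, 3.6) before and (8.8, 2.0) after.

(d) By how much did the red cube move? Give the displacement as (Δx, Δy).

(1.2, 1.5)

The red cube was at about (9.0, 4.3) and moved to about (10.2, 5.8).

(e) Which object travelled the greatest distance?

the blue cube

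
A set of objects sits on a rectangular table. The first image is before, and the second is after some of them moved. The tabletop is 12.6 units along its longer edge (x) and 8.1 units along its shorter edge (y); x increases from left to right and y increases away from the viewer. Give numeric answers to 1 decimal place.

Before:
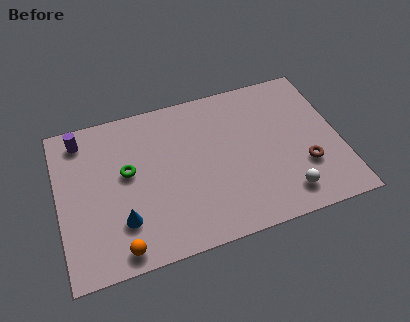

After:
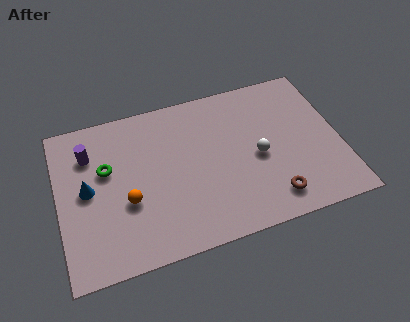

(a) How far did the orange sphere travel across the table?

2.3

The orange sphere moved from about (2.5, 0.9) to (3.0, 3.1), a distance of √(0.5² + 2.2²) ≈ 2.3.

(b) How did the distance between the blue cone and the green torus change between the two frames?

-1.2

Before: roughly 2.4 units apart; after: 1.2. That's 1.2 units closer together.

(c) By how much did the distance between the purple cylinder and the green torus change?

-1.8

The distance was about 3.0 in the first image and 1.2 in the second, so they moved 1.8 units closer together.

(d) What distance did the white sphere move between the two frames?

2.5

The white sphere was near (9.9, 1.4) before and (8.9, 3.7) after, so it travelled √(1.0² + 2.3²) ≈ 2.5 units.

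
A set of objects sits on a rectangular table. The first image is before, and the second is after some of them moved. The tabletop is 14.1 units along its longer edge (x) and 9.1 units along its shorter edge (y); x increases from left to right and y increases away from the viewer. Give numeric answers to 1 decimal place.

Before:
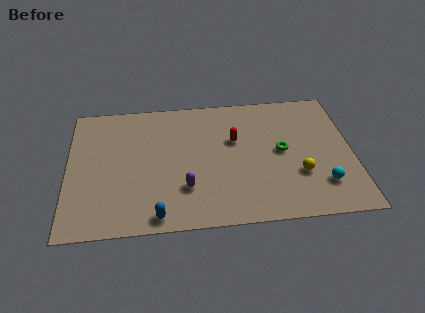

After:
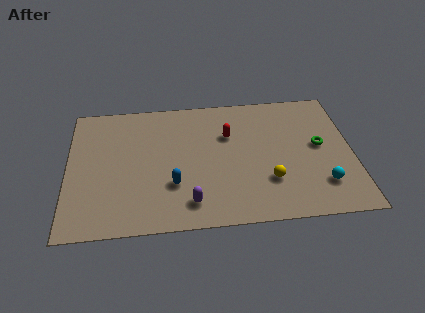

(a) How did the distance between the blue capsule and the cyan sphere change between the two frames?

-0.9

They were about 8.2 units apart before and 7.3 after — 0.9 units closer together.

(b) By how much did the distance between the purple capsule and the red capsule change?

+0.9

The distance was about 4.0 in the first image and 4.9 in the second, so they moved 0.9 units further apart.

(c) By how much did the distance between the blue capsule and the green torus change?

+0.3

The distance was about 7.3 in the first image and 7.6 in the second, so they moved 0.3 units further apart.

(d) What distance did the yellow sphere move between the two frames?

1.5

The yellow sphere moved from about (11.4, 3.0) to (9.9, 2.7), a distance of √(1.5² + 0.3²) ≈ 1.5.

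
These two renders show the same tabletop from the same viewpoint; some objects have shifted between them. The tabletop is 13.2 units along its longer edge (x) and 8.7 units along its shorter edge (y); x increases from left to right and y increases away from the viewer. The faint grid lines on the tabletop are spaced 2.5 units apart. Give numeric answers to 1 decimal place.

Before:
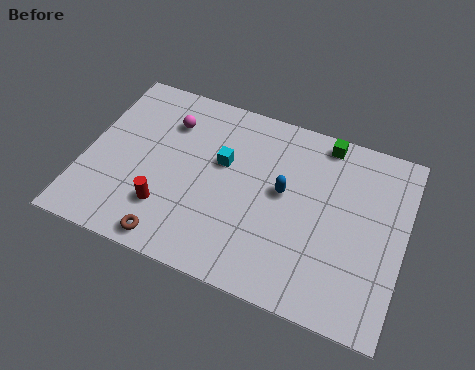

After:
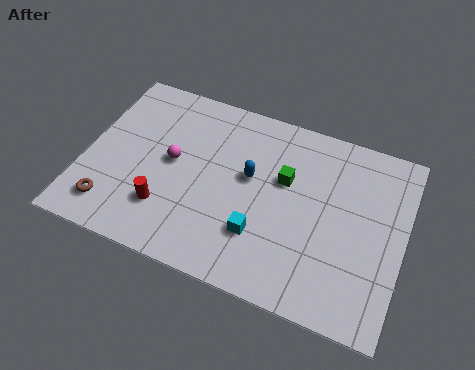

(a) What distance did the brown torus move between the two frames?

2.7

The brown torus moved from about (4.0, 0.9) to (1.4, 1.6), a distance of √(2.6² + 0.7²) ≈ 2.7.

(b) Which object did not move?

the red cylinder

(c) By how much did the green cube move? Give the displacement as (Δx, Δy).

(-1.4, -2.4)

From the two frames, the green cube sits at roughly (9.6, 7.8) before and (8.2, 5.4) after.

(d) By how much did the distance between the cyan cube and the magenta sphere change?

+1.7

The distance was about 2.7 in the first image and 4.4 in the second, so they moved 1.7 units further apart.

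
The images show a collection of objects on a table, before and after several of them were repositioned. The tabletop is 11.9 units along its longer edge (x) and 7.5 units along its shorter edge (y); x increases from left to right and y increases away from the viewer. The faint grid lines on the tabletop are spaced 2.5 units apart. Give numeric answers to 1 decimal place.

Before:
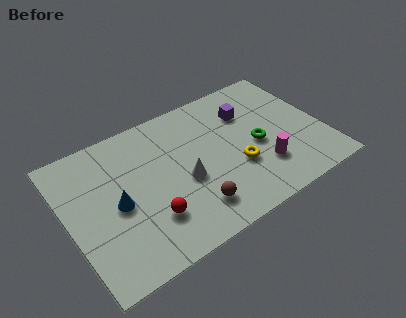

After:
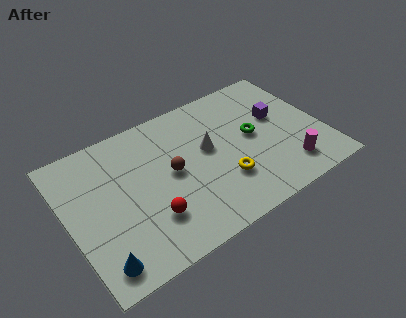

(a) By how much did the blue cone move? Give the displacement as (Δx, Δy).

(-1.2, -2.4)

The blue cone started near (2.2, 3.5) and ended near (1.0, 1.1).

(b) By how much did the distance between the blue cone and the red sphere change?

+0.8

The distance was about 1.9 in the first image and 2.7 in the second, so they moved 0.8 units further apart.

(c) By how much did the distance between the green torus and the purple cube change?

-0.6

Before: roughly 2.0 units apart; after: 1.4. That's 0.6 units closer together.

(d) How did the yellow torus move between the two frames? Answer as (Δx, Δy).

(-0.7, -0.4)

From the two frames, the yellow torus sits at roughly (7.7, 2.7) before and (7.0, 2.3) after.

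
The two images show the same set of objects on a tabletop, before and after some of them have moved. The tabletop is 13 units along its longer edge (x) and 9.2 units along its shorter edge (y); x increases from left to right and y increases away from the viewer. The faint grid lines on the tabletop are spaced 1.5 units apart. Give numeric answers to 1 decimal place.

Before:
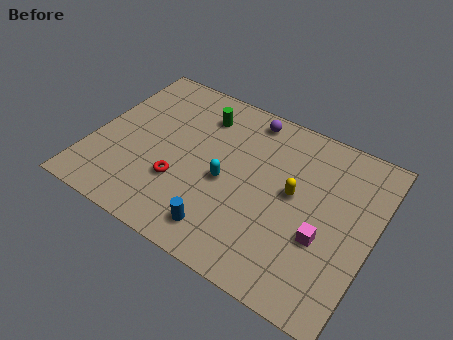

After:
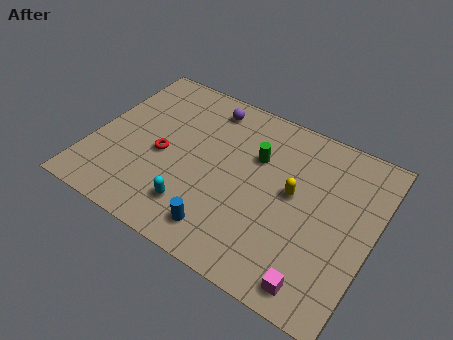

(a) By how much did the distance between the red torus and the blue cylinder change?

+1.5

The distance was about 2.7 in the first image and 4.2 in the second, so they moved 1.5 units further apart.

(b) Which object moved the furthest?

the green cylinder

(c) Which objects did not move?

the yellow capsule and the blue cylinder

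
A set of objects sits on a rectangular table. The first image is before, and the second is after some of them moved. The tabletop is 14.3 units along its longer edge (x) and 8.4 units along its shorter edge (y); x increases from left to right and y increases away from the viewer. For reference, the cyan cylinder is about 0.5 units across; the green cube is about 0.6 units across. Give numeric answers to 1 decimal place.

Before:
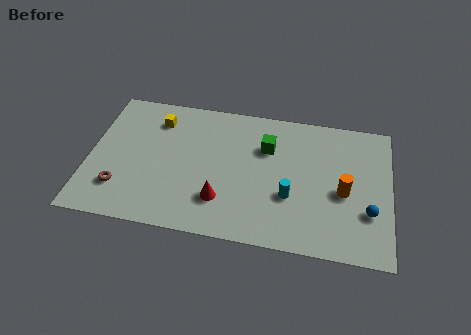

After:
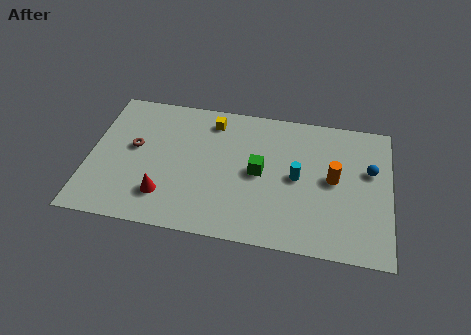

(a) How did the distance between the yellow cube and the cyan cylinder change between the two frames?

-2.4

The distance was about 7.4 in the first image and 5.0 in the second, so they moved 2.4 units closer together.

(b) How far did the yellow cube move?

2.6

The yellow cube moved from about (3.1, 6.6) to (5.7, 7.0), a distance of √(2.6² + 0.4²) ≈ 2.6.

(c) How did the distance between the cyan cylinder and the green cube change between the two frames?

-1.2

The distance was about 3.0 in the first image and 1.8 in the second, so they moved 1.2 units closer together.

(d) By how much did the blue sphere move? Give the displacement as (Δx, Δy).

(0.0, 2.5)

The blue sphere was at about (13.3, 2.7) and moved to about (13.3, 5.2).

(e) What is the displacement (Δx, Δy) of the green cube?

(-0.3, -1.6)

The green cube started near (8.4, 5.8) and ended near (8.1, 4.2).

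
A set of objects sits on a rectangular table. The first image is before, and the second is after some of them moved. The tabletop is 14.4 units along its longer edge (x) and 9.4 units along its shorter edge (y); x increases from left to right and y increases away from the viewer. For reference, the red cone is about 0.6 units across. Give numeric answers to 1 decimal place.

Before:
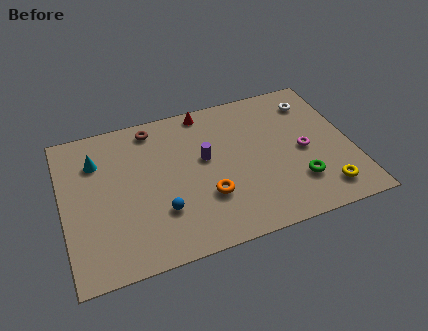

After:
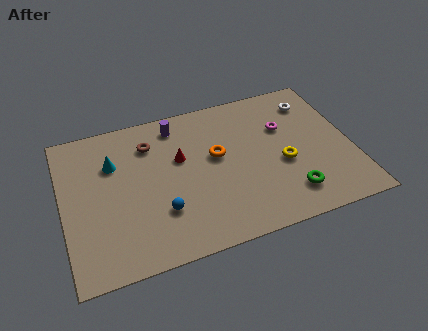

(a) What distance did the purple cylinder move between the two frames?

2.9

The purple cylinder moved from about (7.1, 5.4) to (5.9, 8.0), a distance of √(1.2² + 2.6²) ≈ 2.9.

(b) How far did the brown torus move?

1.0

The brown torus was near (4.7, 8.2) before and (4.5, 7.2) after, so it travelled √(0.2² + 1.0²) ≈ 1.0 units.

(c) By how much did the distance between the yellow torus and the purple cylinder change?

-0.3

Before: roughly 6.8 units apart; after: 6.5. That's 0.3 units closer together.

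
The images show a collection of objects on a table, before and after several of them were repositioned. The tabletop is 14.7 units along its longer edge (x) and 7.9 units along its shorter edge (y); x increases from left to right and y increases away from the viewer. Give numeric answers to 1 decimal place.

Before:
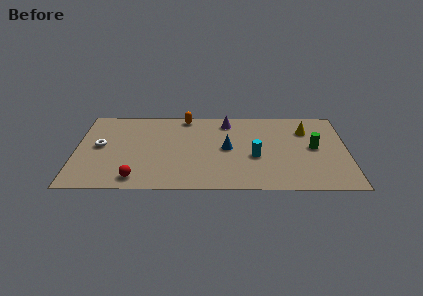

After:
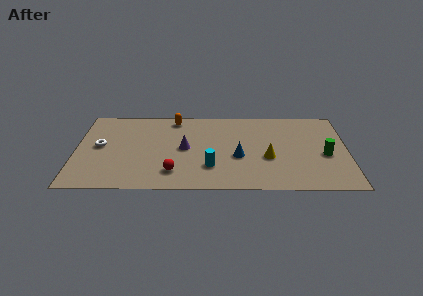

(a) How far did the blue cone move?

1.0

The blue cone moved from about (8.2, 4.0) to (8.8, 3.2), a distance of √(0.6² + 0.8²) ≈ 1.0.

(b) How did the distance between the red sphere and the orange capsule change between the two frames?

-1.3

Before: roughly 6.5 units apart; after: 5.2. That's 1.3 units closer together.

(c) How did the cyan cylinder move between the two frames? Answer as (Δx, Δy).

(-2.4, -1.0)

The cyan cylinder was at about (9.7, 3.2) and moved to about (7.3, 2.2).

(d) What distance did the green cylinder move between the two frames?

0.9

From (12.9, 4.1) to (13.5, 3.4), the green cylinder covered √(0.6² + 0.7²) ≈ 0.9 units.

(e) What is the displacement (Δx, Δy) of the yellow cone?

(-2.1, -2.7)

From the two frames, the yellow cone sits at roughly (12.5, 5.8) before and (10.4, 3.1) after.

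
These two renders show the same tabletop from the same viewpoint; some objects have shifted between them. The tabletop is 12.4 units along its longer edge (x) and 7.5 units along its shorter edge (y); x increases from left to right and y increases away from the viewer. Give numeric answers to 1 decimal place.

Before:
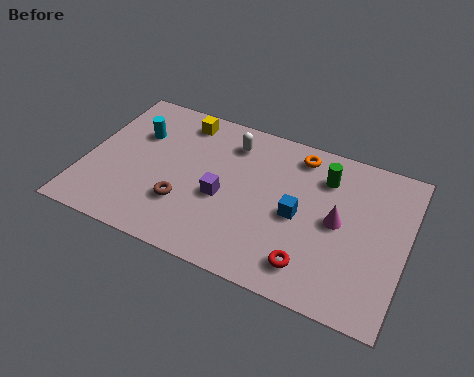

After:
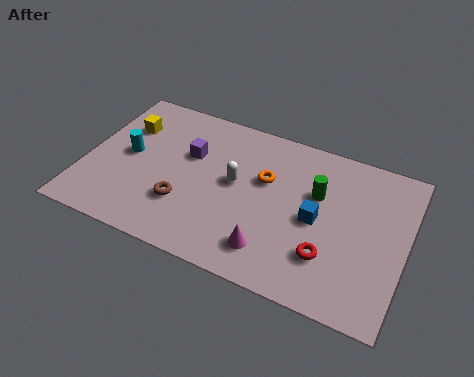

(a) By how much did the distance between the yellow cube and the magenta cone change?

+0.4

The distance was about 6.9 in the first image and 7.3 in the second, so they moved 0.4 units further apart.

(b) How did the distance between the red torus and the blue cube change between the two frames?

-0.6

Before: roughly 2.2 units apart; after: 1.6. That's 0.6 units closer together.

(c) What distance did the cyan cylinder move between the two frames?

1.2

The cyan cylinder was near (1.8, 5.1) before and (1.6, 3.9) after, so it travelled √(0.2² + 1.2²) ≈ 1.2 units.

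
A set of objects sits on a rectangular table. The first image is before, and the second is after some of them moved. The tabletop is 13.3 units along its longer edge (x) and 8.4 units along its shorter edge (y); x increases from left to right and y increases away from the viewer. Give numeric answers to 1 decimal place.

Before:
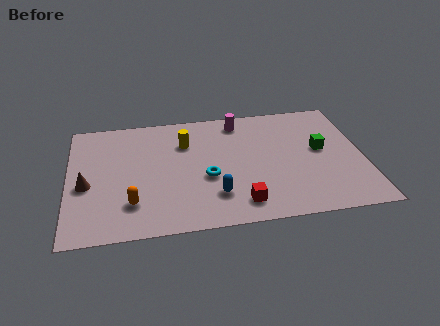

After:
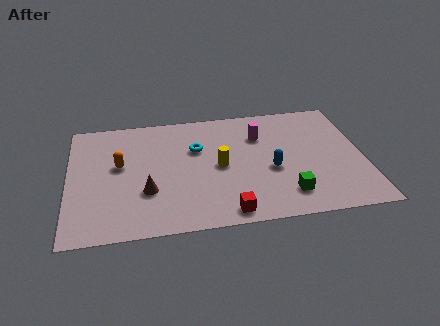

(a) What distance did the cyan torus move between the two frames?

2.1

The cyan torus was near (6.2, 3.4) before and (5.8, 5.5) after, so it travelled √(0.4² + 2.1²) ≈ 2.1 units.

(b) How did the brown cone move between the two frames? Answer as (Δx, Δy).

(2.7, -0.8)

The brown cone started near (0.8, 3.6) and ended near (3.5, 2.8).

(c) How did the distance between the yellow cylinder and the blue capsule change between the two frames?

-1.7

The distance was about 4.1 in the first image and 2.4 in the second, so they moved 1.7 units closer together.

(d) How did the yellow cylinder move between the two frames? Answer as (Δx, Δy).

(1.5, -1.9)

The yellow cylinder started near (5.3, 6.0) and ended near (6.8, 4.1).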